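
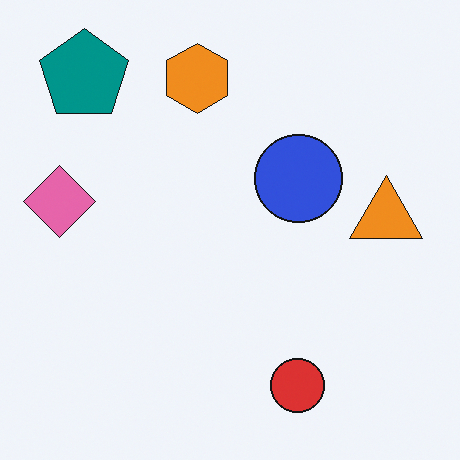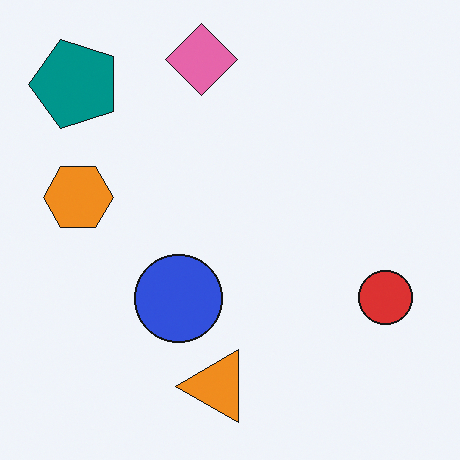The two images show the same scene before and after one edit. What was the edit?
It was transposed (reflected across the top-left ↔ bottom-right diagonal).

Shapes have swapped their row and column positions — what was in the top-right is now in the bottom-left — a diagonal reflection.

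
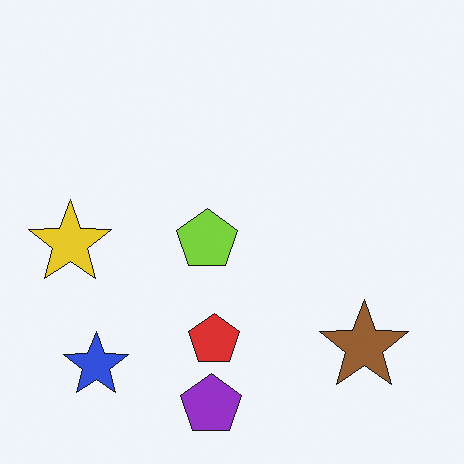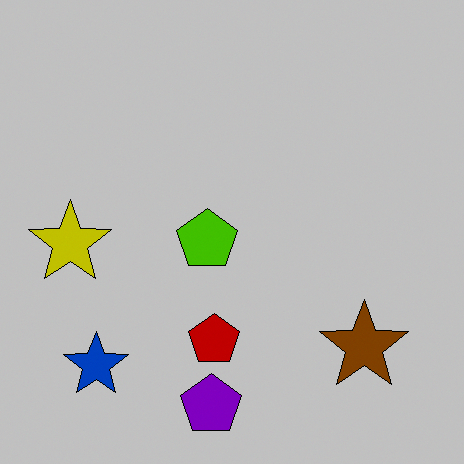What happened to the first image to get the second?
The transformation is: heavily posterized to just a handful of flat colors.

Each flat color has snapped to a coarser quantized level — most visibly, the near-white background has dropped to a flat grey.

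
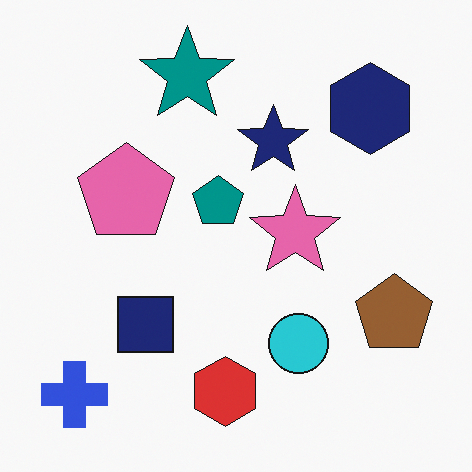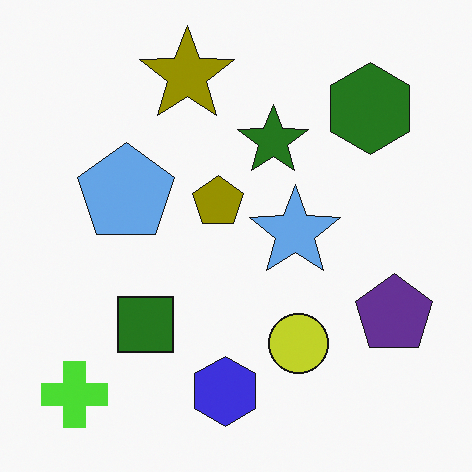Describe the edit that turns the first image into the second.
The second image is the first hue-shifted by a large amount.

Every shape's color has rotated by the same amount around the hue wheel — a uniform hue shift.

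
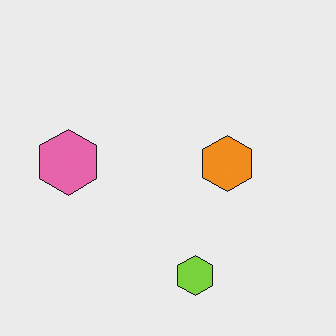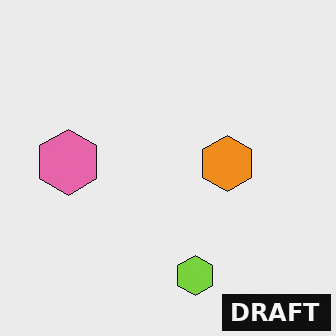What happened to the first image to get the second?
This is the original image watermarked with the text "DRAFT" in the lower-right corner.

A dark label reading "DRAFT" appears in the lower-right corner.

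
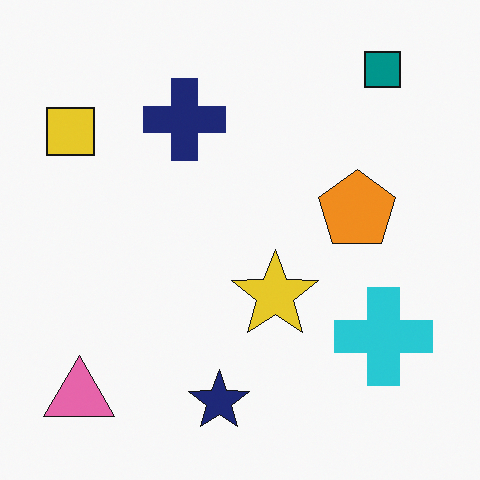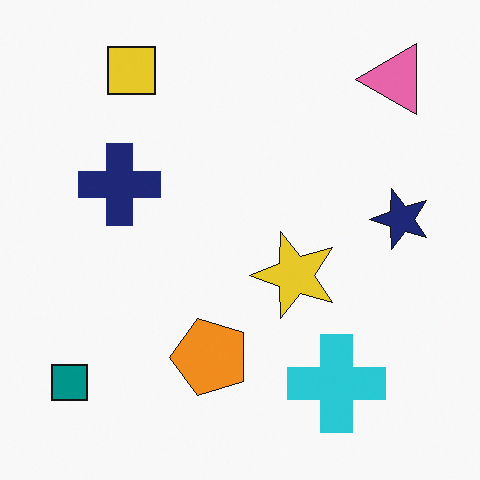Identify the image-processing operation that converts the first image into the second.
It was transposed (reflected across the top-left ↔ bottom-right diagonal).

Shapes have swapped their row and column positions — what was in the top-right is now in the bottom-left — a diagonal reflection.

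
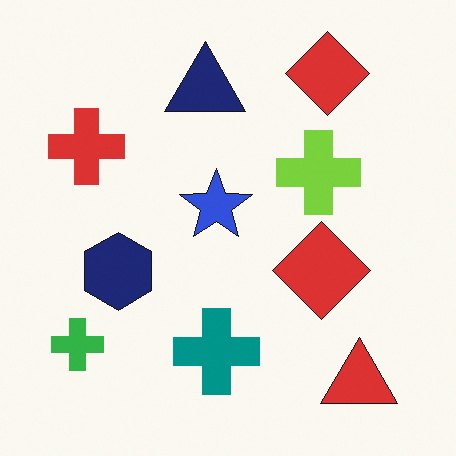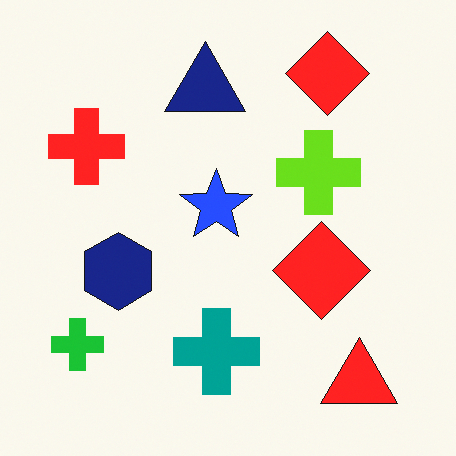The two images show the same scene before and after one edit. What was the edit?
It was slightly oversaturated.

All colors are more vivid — a global saturation change.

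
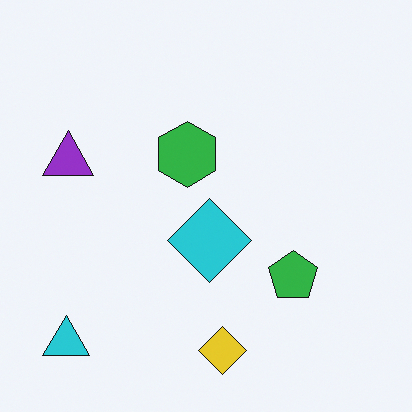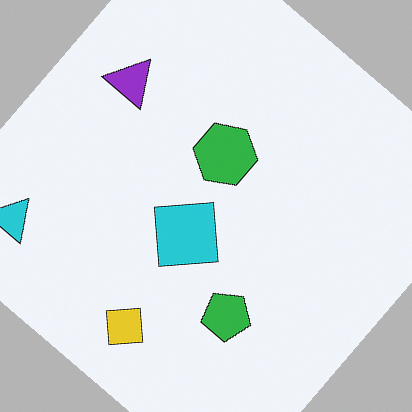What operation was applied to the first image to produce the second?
The image was rotated clockwise by a large amount — several tens of degrees.

Every shape is tilted by the same angle and the image corners show triangular fill wedges — a whole-image rotation by a non-right angle.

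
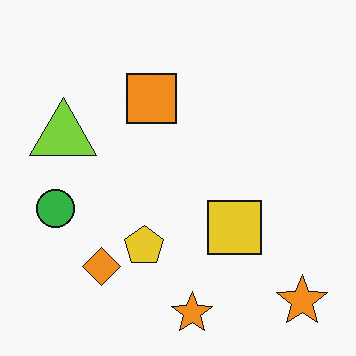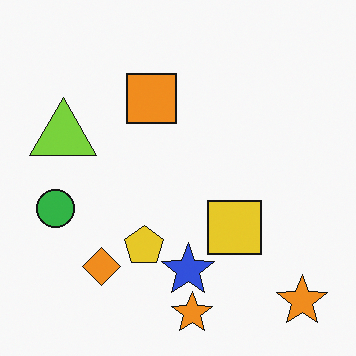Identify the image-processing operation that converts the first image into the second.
Overlaid with an additional blue star.

A blue star appears in the second image that is absent from the first.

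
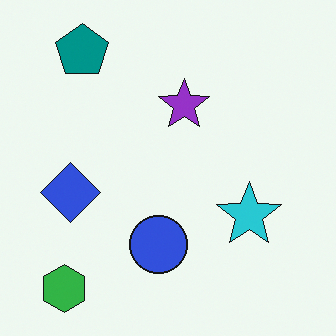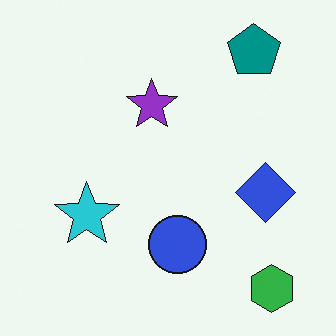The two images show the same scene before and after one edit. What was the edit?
It was flipped horizontally (left ↔ right).

The green hexagon is in the bottom-left of the first image and the bottom-right of the second — shapes on opposite sides of the vertical midline have swapped in a mirror flip.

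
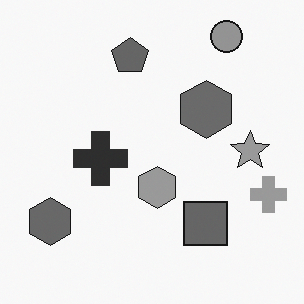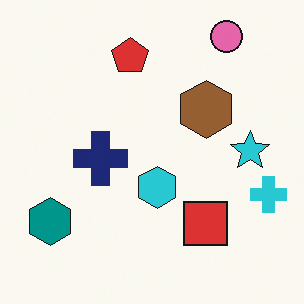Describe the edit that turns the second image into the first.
The transformation is: converted to grayscale.

All color is removed — every shape is now a shade of grey.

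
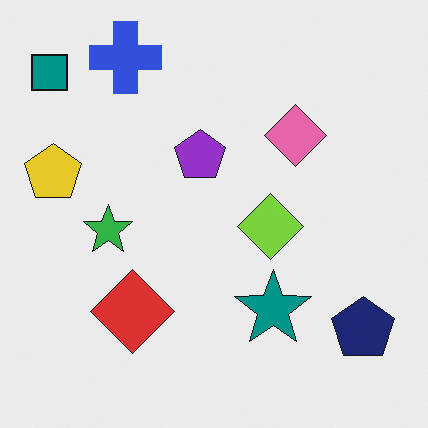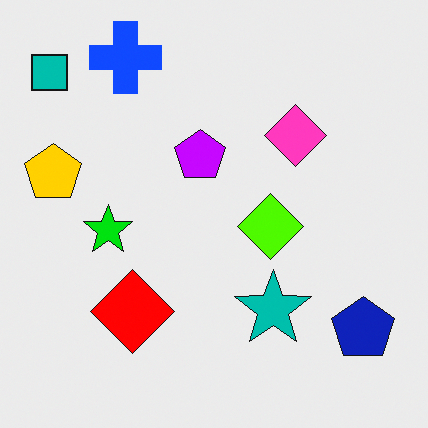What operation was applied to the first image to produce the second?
The second image is the first made much more vivid (saturation change).

All colors are more vivid — a global saturation change.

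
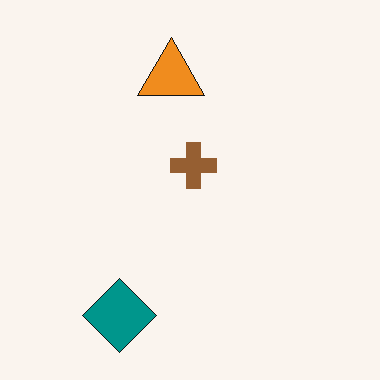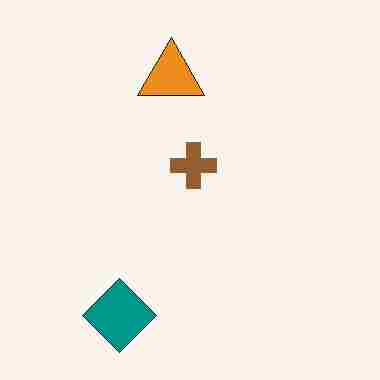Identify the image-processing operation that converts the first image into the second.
It was degraded with heavy JPEG compression.

Blocky 8×8 compression artifacts appear around shape edges and the flat background shows ringing — characteristic JPEG degradation.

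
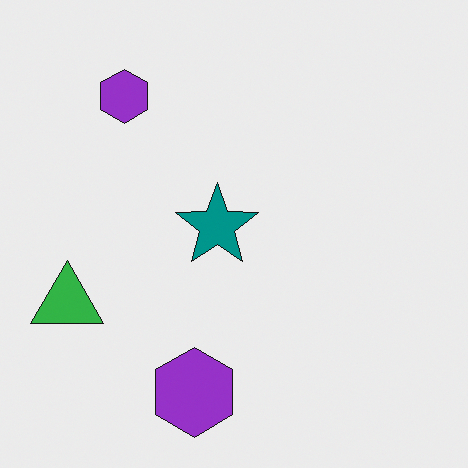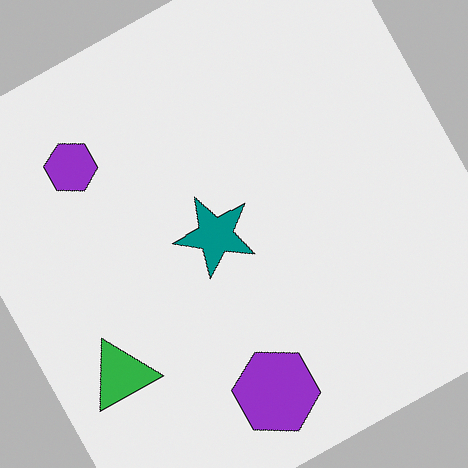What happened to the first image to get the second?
The image was rotated counter-clockwise by a clearly visible amount.

Every shape is tilted by the same angle and the image corners show triangular fill wedges — a whole-image rotation by a non-right angle.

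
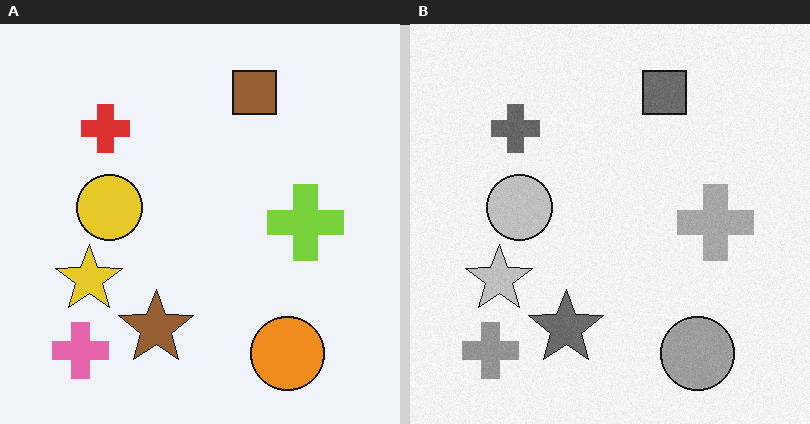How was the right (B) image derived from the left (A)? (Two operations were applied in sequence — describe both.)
Degraded with a light layer of grain, then converted to grayscale.

Random speckle covers the whole image, including the flat background. All color is removed — every shape is now a shade of grey.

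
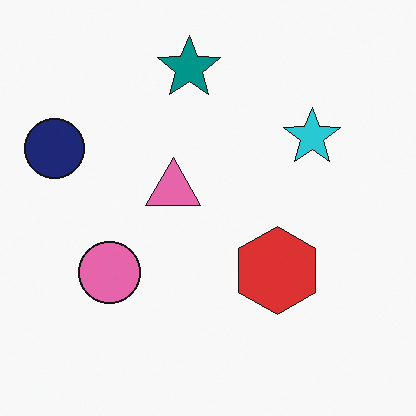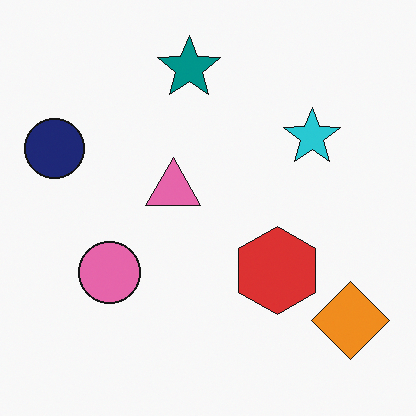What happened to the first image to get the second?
The transformation is: overlaid with an additional orange diamond.

An orange diamond appears in the second image that is absent from the first.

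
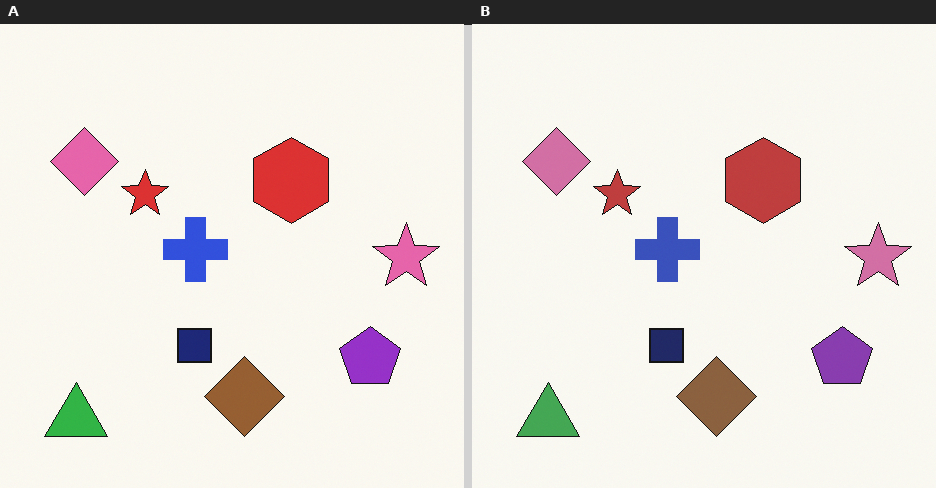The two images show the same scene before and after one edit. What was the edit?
The right (B) image is the left (A) slightly desaturated.

All colors are more muted and greyish — a global saturation change.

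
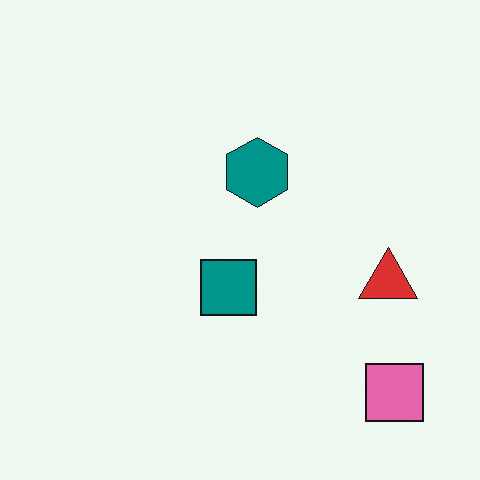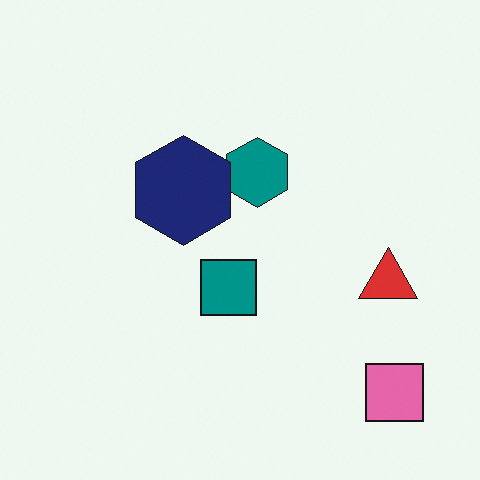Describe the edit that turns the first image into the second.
Overlaid with an additional navy hexagon.

A navy hexagon appears in the second image that is absent from the first.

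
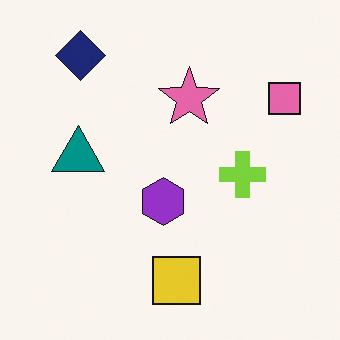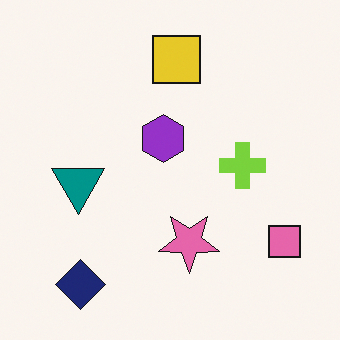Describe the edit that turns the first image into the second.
This is the original image flipped vertically (top ↔ bottom).

The navy diamond is in the top-left of the first image and the bottom-left of the second — shapes on opposite sides of the horizontal midline have swapped in a mirror flip.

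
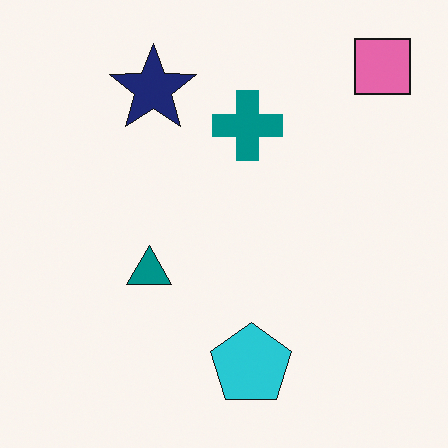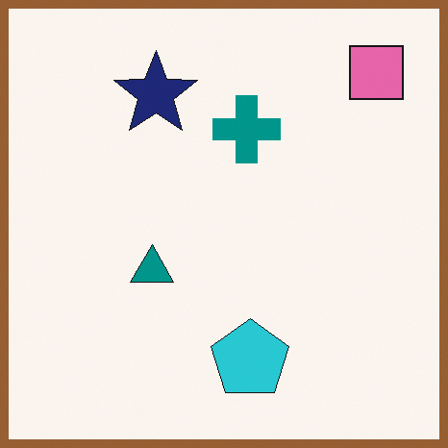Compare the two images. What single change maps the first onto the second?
The transformation is: framed with a brown border.

A solid brown frame runs around the edge of the second image, with the content slightly shrunk inside it.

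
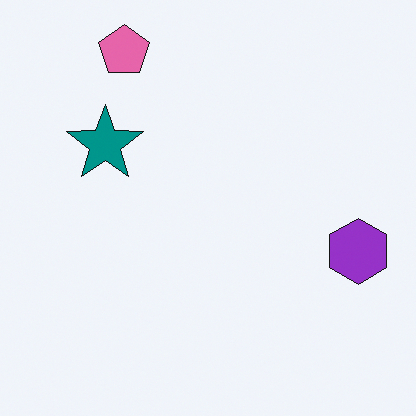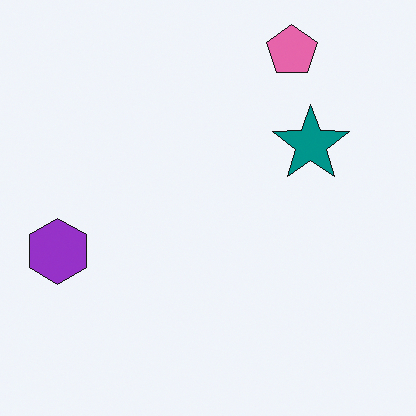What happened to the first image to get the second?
The image was flipped horizontally (left ↔ right).

The purple hexagon is in the right of the first image and the left of the second — shapes on opposite sides of the vertical midline have swapped in a mirror flip.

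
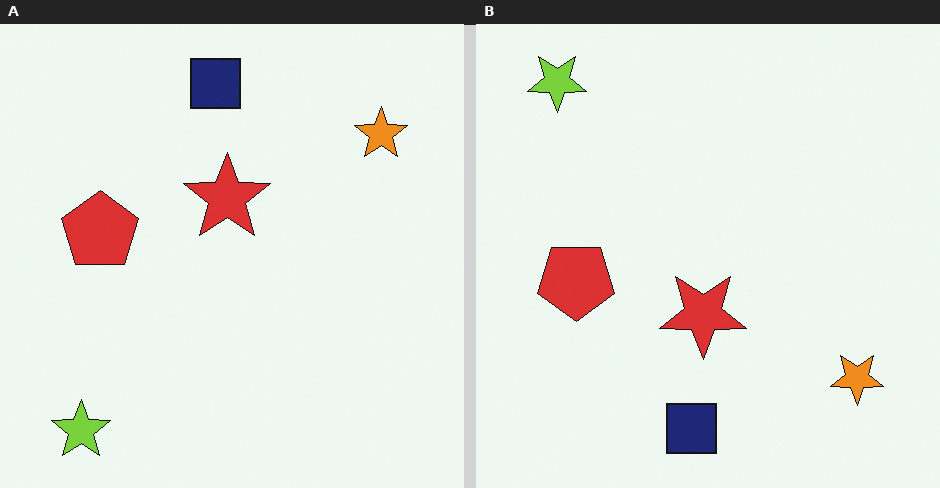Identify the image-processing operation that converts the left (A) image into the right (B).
The right (B) image is the left (A) flipped vertically (top ↔ bottom).

The lime star is in the bottom-left of the left (A) image and the top-left of the right (B) — shapes on opposite sides of the horizontal midline have swapped in a mirror flip.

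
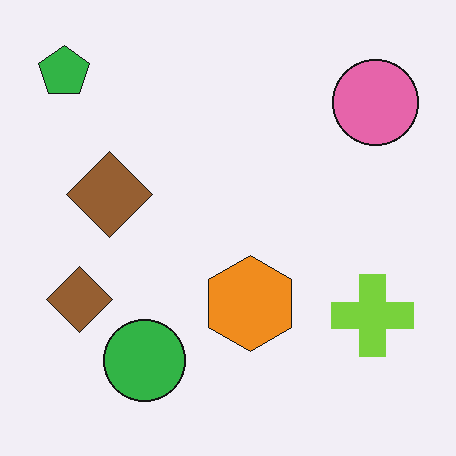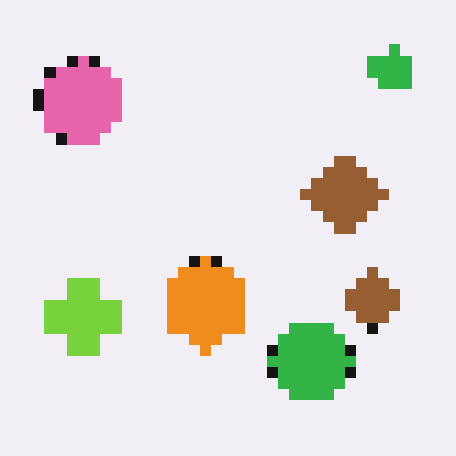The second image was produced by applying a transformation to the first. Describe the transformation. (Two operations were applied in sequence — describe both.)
The transformation is: flipped horizontally (left ↔ right), then heavily pixelated into large blocks.

The green pentagon is in the top-left of the first image and the top-right of the second — shapes on opposite sides of the vertical midline have swapped in a mirror flip. Shapes are reduced to large square blocks; fine edges and outlines are lost — a downscale-then-upscale (mosaic) effect.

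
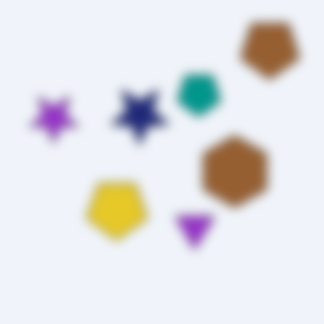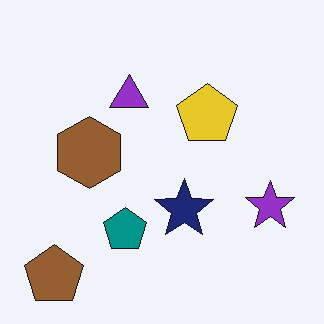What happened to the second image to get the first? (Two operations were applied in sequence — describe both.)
The image was heavily blurred, then rotated 180°.

Shape edges and outlines are uniformly softened across the whole image. The brown pentagon sits in the bottom-left of the second image and the top-right of the first — consistent with a whole-image 180° rotation.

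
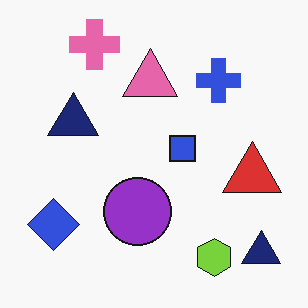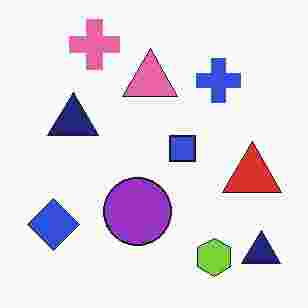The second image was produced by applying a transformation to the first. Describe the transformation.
The transformation is: heavily JPEG-compressed with obvious blocking artifacts.

Blocky 8×8 compression artifacts appear around shape edges and the flat background shows ringing — characteristic JPEG degradation.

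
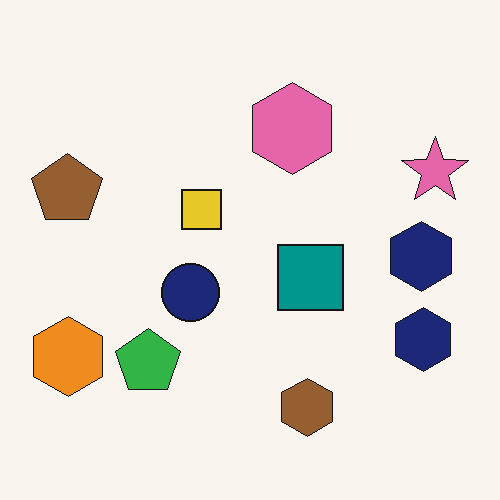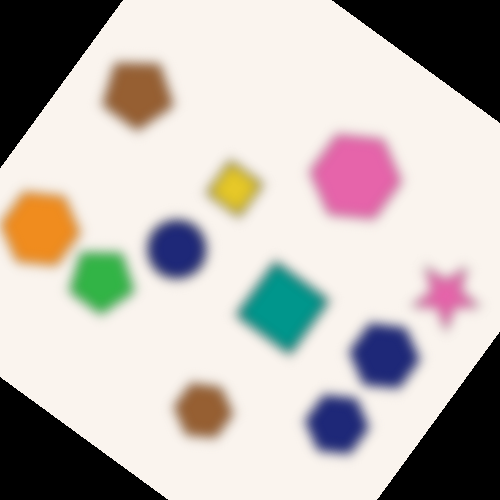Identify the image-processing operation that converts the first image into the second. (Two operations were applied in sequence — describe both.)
This is the original image strongly gaussian-blurred, then rotated clockwise by a large amount — several tens of degrees.

Shape edges and outlines are uniformly softened across the whole image. Every shape is tilted by the same angle and the image corners show triangular fill wedges — a whole-image rotation by a non-right angle.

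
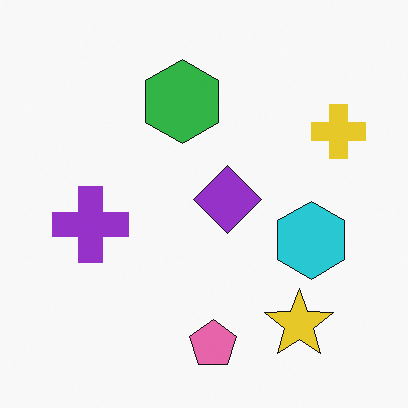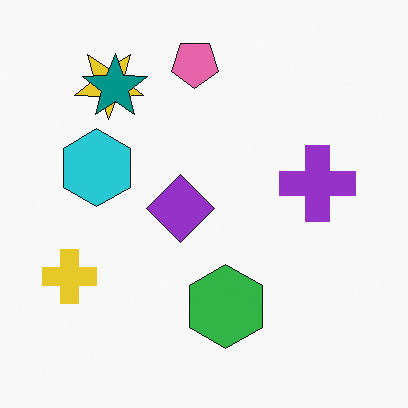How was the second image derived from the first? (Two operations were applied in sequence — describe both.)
It was rotated 180°, then overlaid with an additional teal star.

The yellow star sits in the bottom-right of the first image and the top-left of the second — consistent with a whole-image 180° rotation. A teal star appears in the second image that is absent from the first.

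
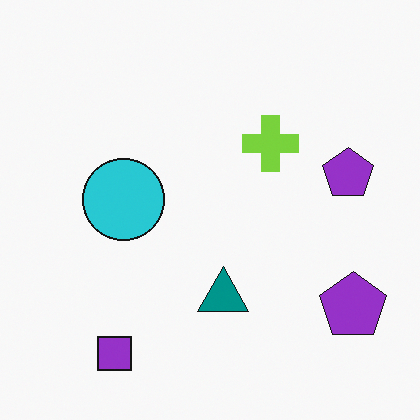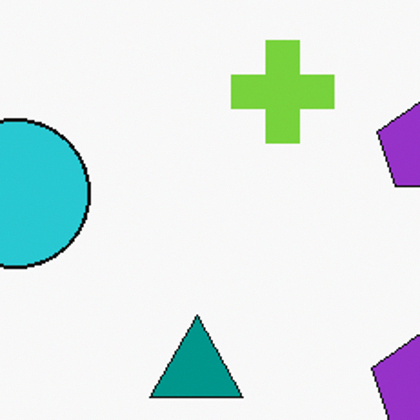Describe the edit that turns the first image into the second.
It was cropped tightly and scaled back up.

The visible shapes are larger and the field of view is narrower; shapes near the original edges may be partly or wholly outside the frame — a crop-and-rescale.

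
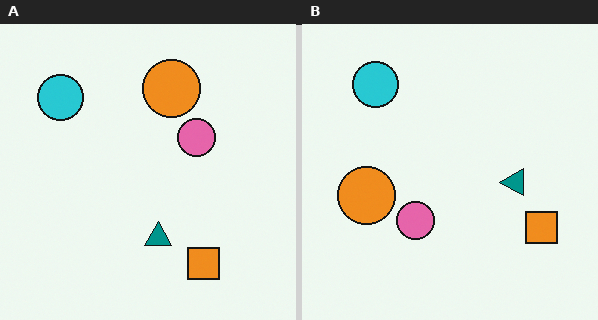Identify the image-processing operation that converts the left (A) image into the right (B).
The image was transposed (reflected across the top-left ↔ bottom-right diagonal).

Shapes have swapped their row and column positions — what was in the top-right is now in the bottom-left — a diagonal reflection.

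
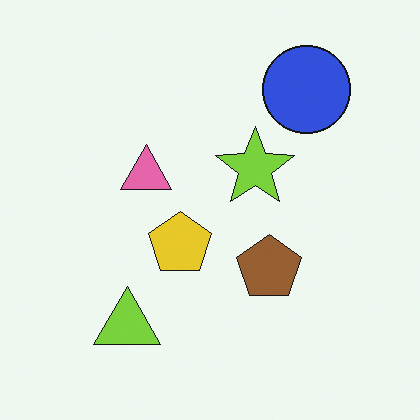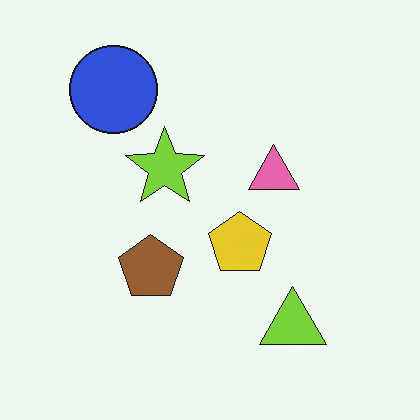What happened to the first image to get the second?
This is the original image flipped horizontally (left ↔ right).

The blue circle is in the top-right of the first image and the top-left of the second — shapes on opposite sides of the vertical midline have swapped in a mirror flip.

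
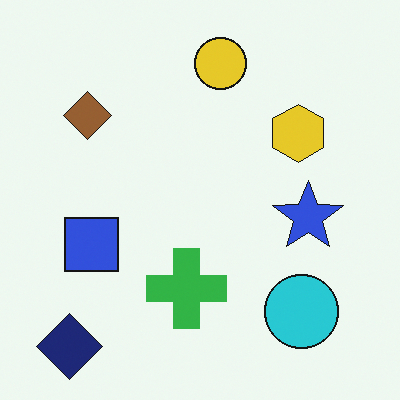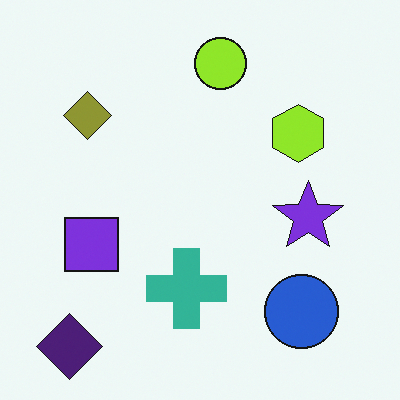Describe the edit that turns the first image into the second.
The image was hue-shifted by a small amount.

Every shape's color has rotated by the same amount around the hue wheel — a uniform hue shift.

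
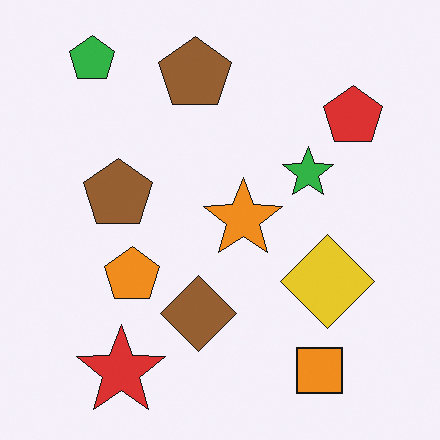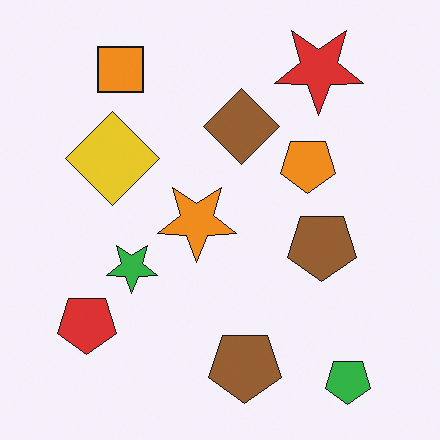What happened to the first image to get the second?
The image was rotated 180°.

The green pentagon sits in the top-left of the first image and the bottom-right of the second — consistent with a whole-image 180° rotation.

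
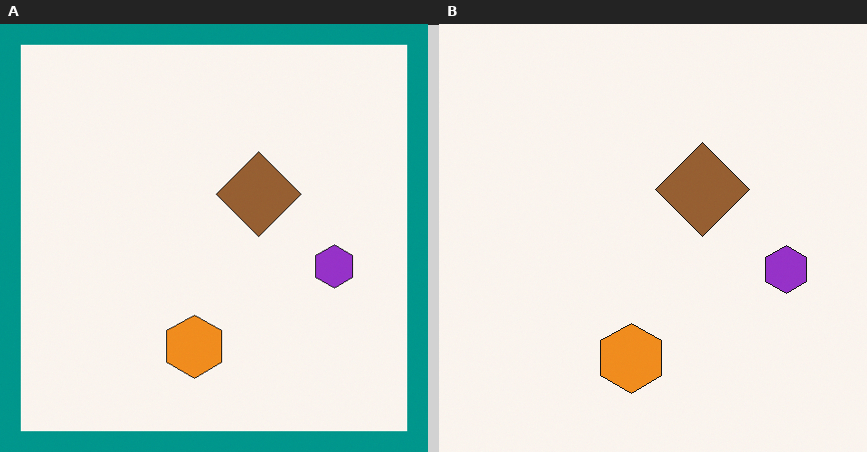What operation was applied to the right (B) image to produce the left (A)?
The image was framed with a teal border.

A solid teal frame runs around the edge of the left (A) image, with the content slightly shrunk inside it.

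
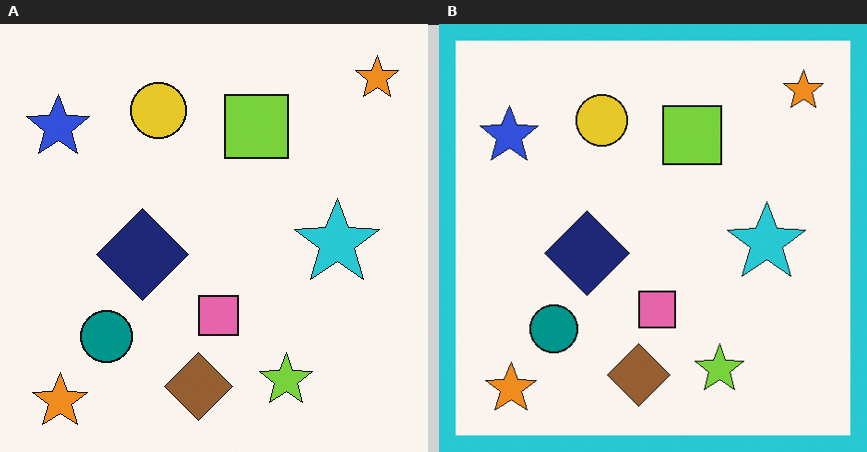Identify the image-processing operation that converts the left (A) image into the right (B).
Framed with a cyan border.

A solid cyan frame runs around the edge of the right (B) image, with the content slightly shrunk inside it.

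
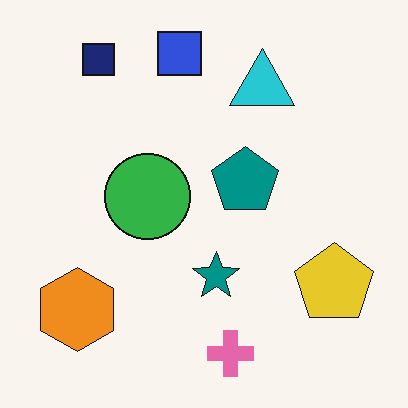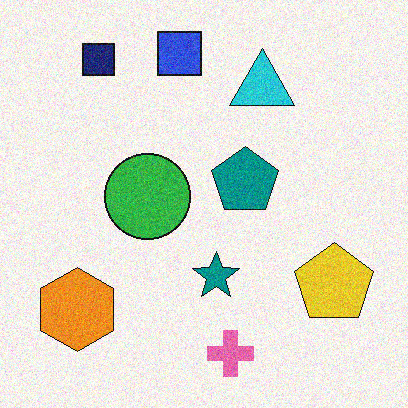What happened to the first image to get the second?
This is the original image degraded with moderate additive noise.

Random speckle covers the whole image, including the flat background.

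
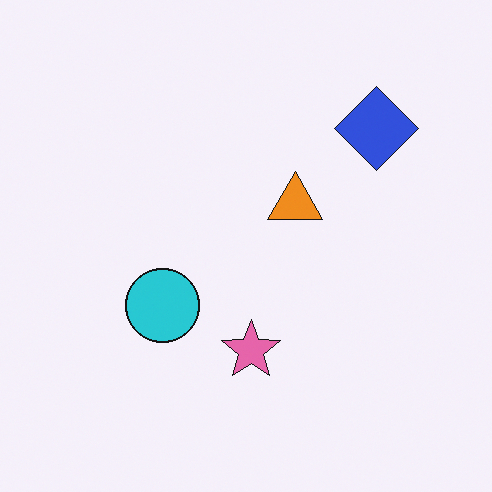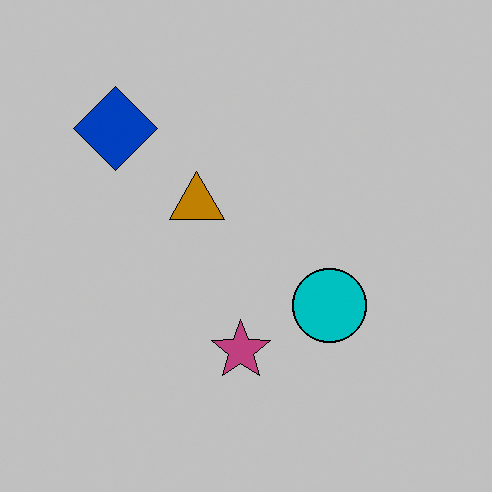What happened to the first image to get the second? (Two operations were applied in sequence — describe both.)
The image was flipped horizontally (left ↔ right), then heavily posterized to just a handful of flat colors.

The blue diamond is in the top-right of the first image and the top-left of the second — shapes on opposite sides of the vertical midline have swapped in a mirror flip. Each flat color has snapped to a coarser quantized level — most visibly, the near-white background has dropped to a flat grey.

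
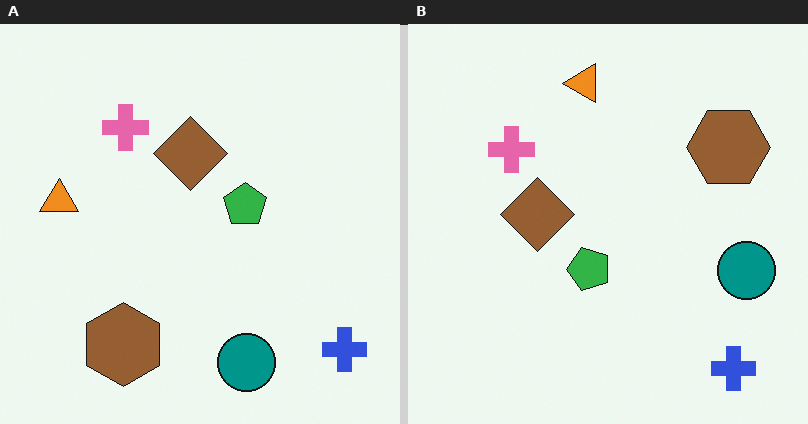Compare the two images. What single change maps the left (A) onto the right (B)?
Transposed (reflected across the top-left ↔ bottom-right diagonal).

Shapes have swapped their row and column positions — what was in the top-right is now in the bottom-left — a diagonal reflection.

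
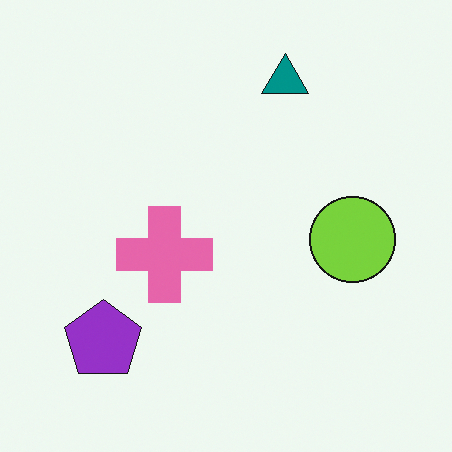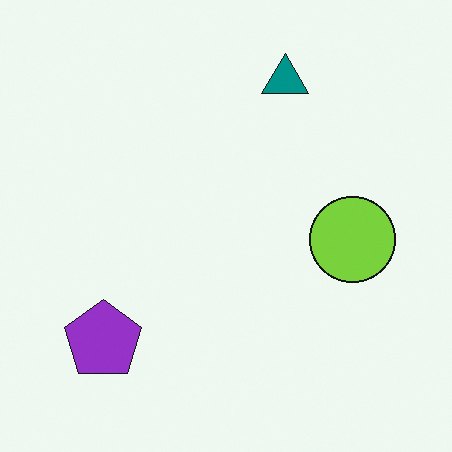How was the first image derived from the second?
The first image is the second overlaid with an additional pink cross.

A pink cross appears in the first image that is absent from the second.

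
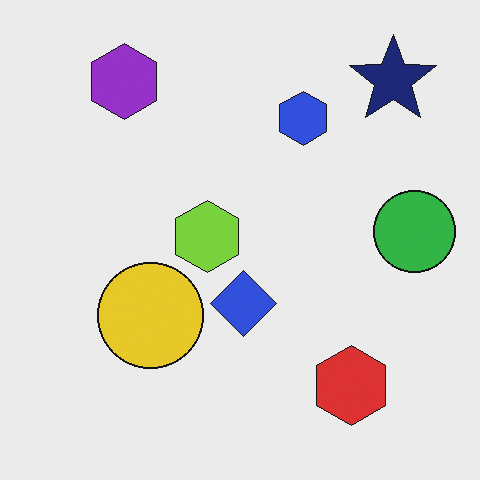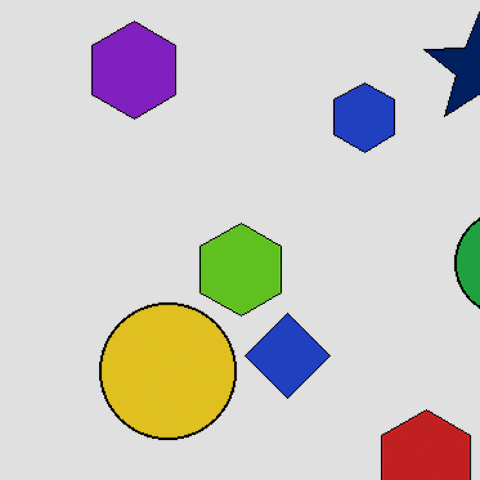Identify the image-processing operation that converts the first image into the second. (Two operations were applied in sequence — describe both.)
The transformation is: cropped to a modestly smaller region and rescaled, then posterized to a reduced palette.

The visible shapes are larger and the field of view is narrower; shapes near the original edges may be partly or wholly outside the frame — a crop-and-rescale. Each flat color has snapped to a coarser quantized level — most visibly, the near-white background has dropped to a flat grey.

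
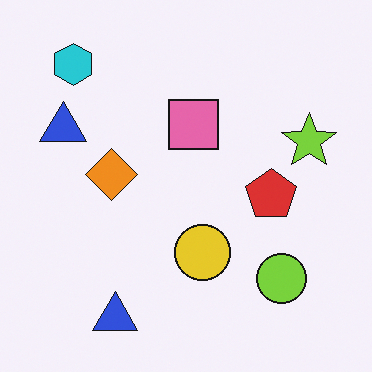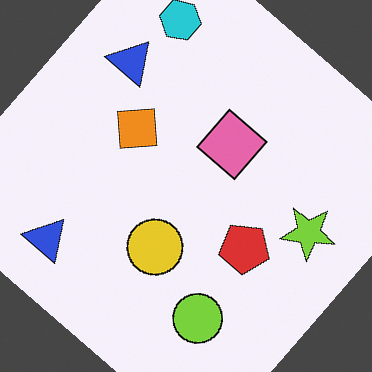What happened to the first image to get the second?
The image was rotated clockwise by a large amount — several tens of degrees.

Every shape is tilted by the same angle and the image corners show triangular fill wedges — a whole-image rotation by a non-right angle.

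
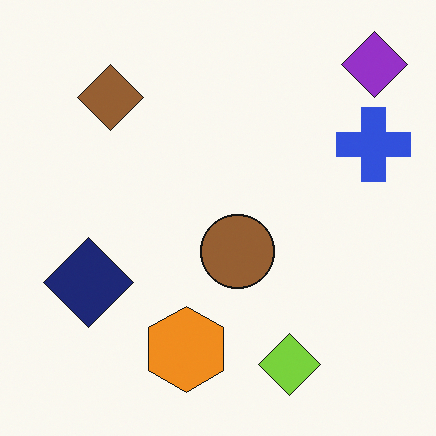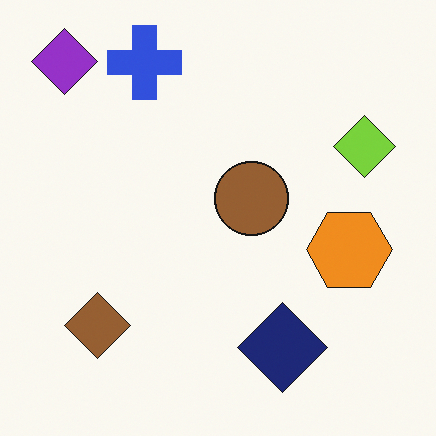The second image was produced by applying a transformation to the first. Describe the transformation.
The transformation is: rotated 90° counter-clockwise.

The purple diamond sits in the top-right of the first image and the top-left of the second — consistent with a whole-image 90° counter-clockwise rotation.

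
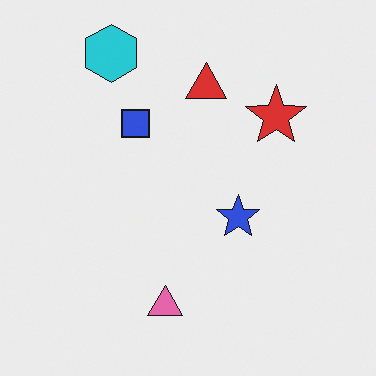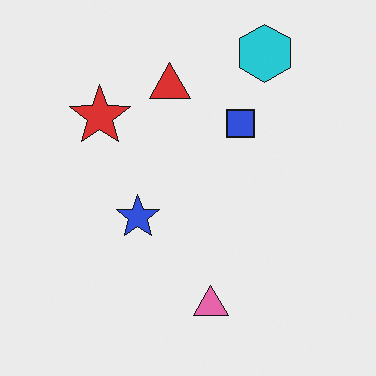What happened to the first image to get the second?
This is the original image flipped horizontally (left ↔ right).

The red star is in the top-right of the first image and the top-left of the second — shapes on opposite sides of the vertical midline have swapped in a mirror flip.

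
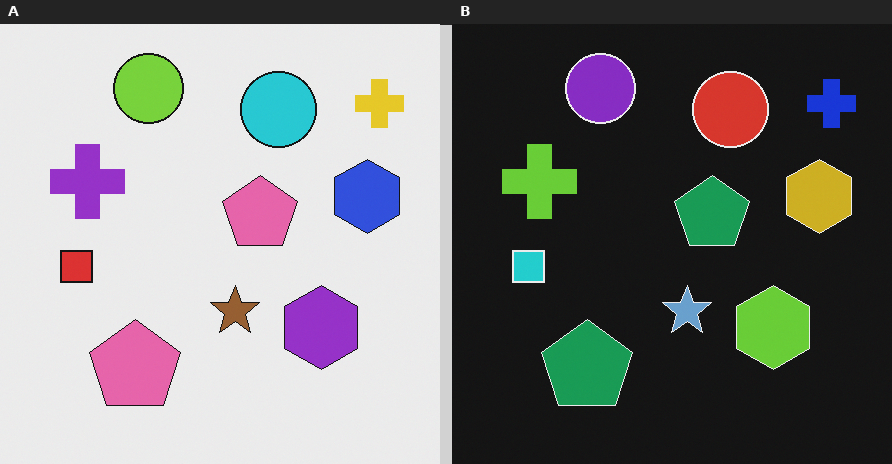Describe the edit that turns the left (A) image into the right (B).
Color-inverted (negative).

The light background has become dark and every shape's color is its complement — a photographic negative.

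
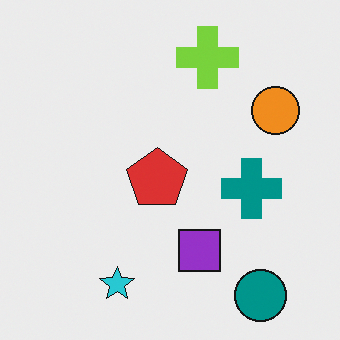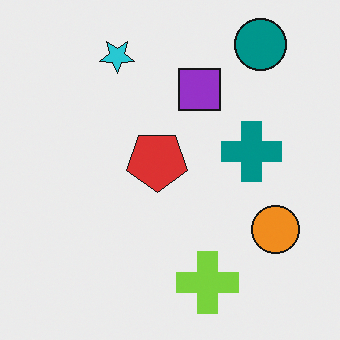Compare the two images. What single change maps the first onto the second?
It was flipped vertically (top ↔ bottom).

The teal circle is in the bottom-right of the first image and the top-right of the second — shapes on opposite sides of the horizontal midline have swapped in a mirror flip.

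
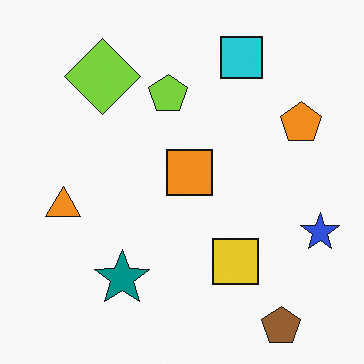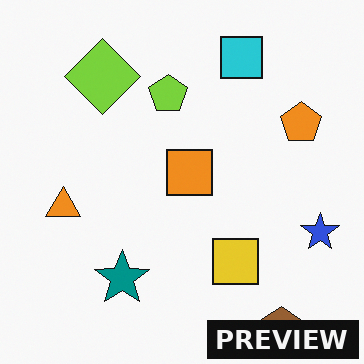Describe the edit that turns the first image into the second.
The image was watermarked with the text "PREVIEW" in the lower-right corner.

A dark label reading "PREVIEW" appears in the lower-right corner.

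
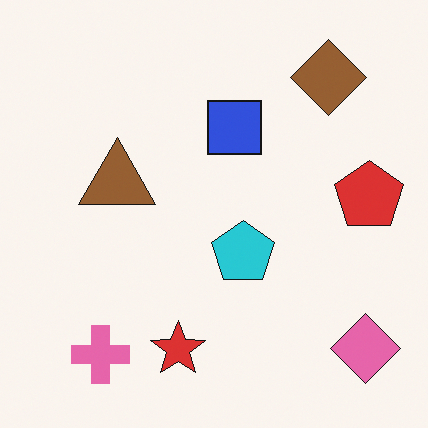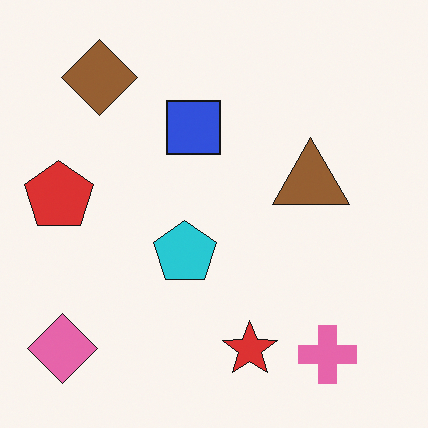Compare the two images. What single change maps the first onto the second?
This is the original image flipped horizontally (left ↔ right).

The red pentagon is in the right of the first image and the left of the second — shapes on opposite sides of the vertical midline have swapped in a mirror flip.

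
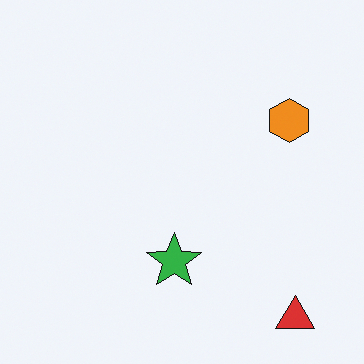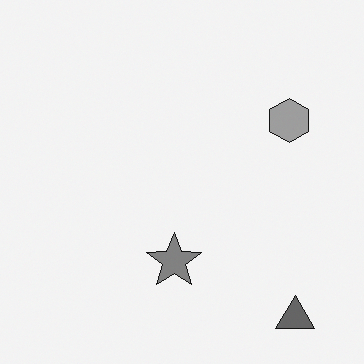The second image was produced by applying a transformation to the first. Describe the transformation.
It was converted to grayscale.

All color is removed — every shape is now a shade of grey.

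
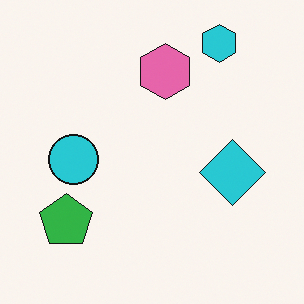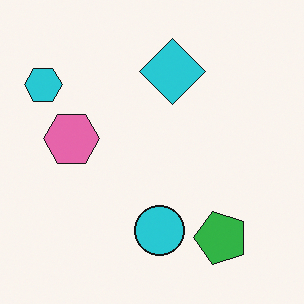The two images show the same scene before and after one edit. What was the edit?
It was rotated 90° counter-clockwise.

The cyan hexagon sits in the top-right of the first image and the top-left of the second — consistent with a whole-image 90° counter-clockwise rotation.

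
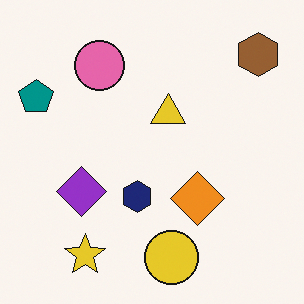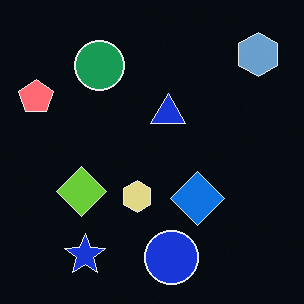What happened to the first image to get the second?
This is the original image color-inverted (negative).

The light background has become dark and every shape's color is its complement — a photographic negative.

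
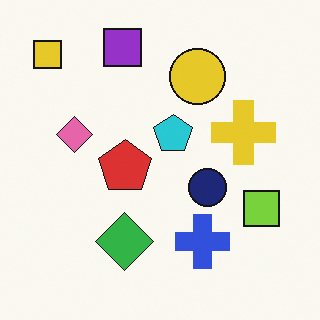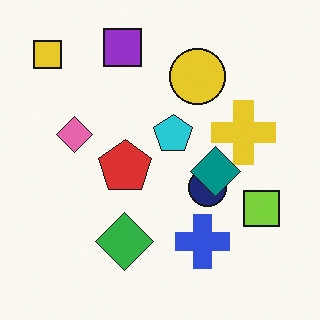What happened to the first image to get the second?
This is the original image overlaid with an additional teal diamond.

A teal diamond appears in the second image that is absent from the first.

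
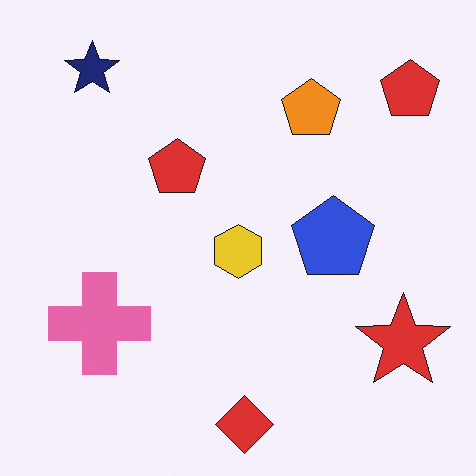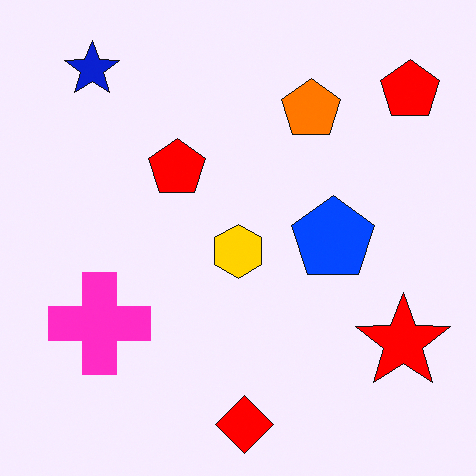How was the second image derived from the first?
The second image is the first heavily oversaturated.

All colors are more vivid — a global saturation change.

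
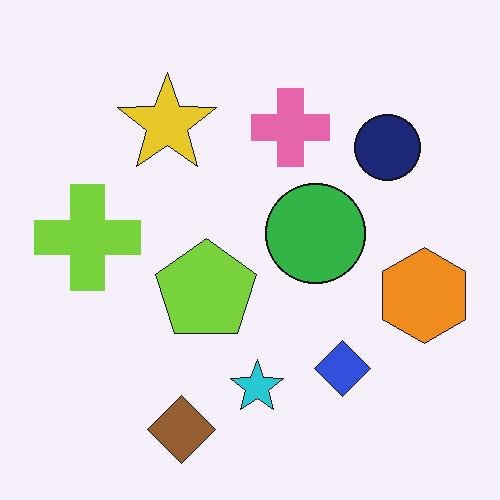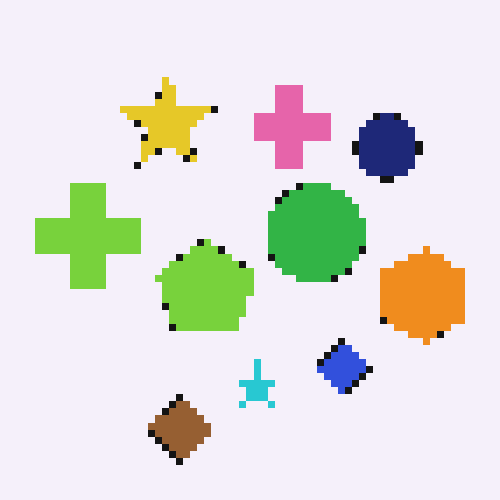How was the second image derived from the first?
It was moderately pixelated.

Shapes are reduced to large square blocks; fine edges and outlines are lost — a downscale-then-upscale (mosaic) effect.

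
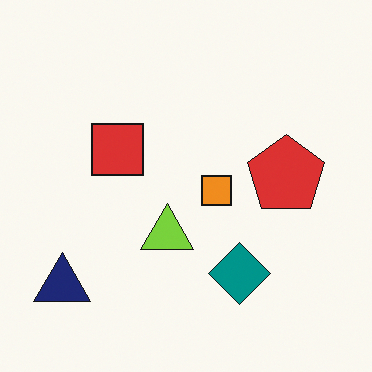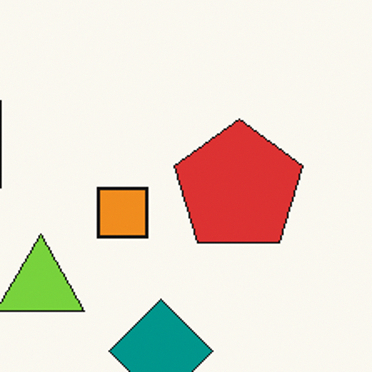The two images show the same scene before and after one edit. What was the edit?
The image was cropped to a noticeably smaller region and rescaled.

The visible shapes are larger and the field of view is narrower; shapes near the original edges may be partly or wholly outside the frame — a crop-and-rescale.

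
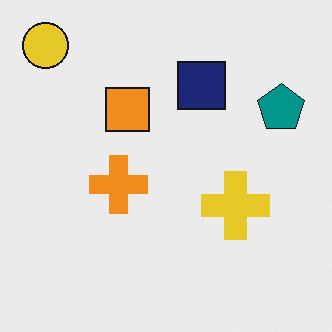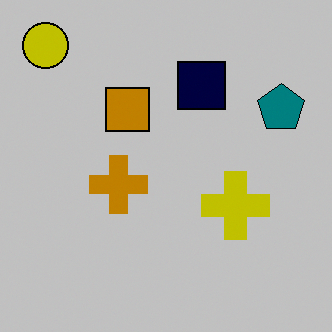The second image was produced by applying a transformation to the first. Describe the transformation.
The transformation is: heavily posterized to just a handful of flat colors.

Each flat color has snapped to a coarser quantized level — most visibly, the near-white background has dropped to a flat grey.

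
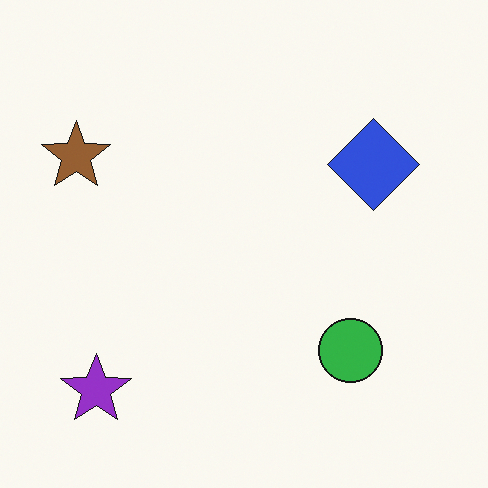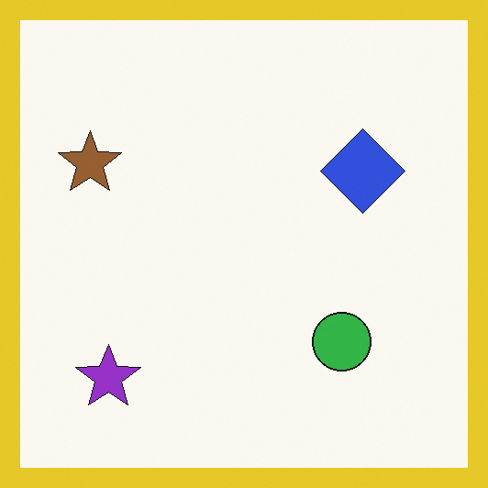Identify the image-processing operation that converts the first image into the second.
Framed with a yellow border.

A solid yellow frame runs around the edge of the second image, with the content slightly shrunk inside it.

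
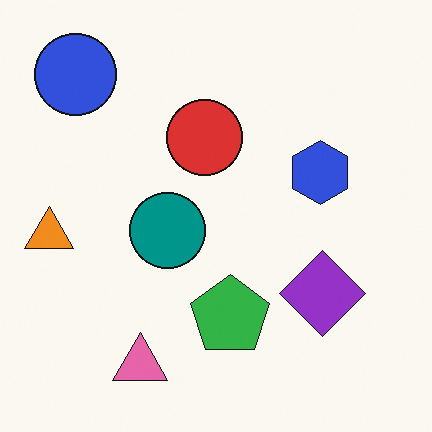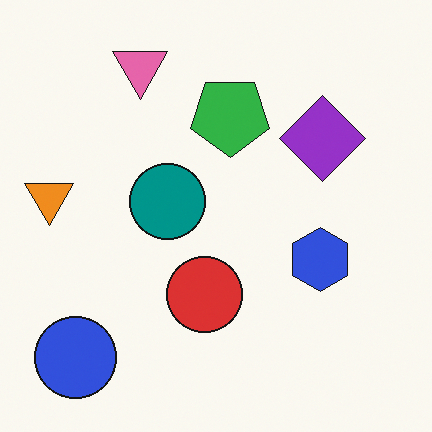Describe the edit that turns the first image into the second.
The transformation is: flipped vertically (top ↔ bottom).

The pink triangle is in the bottom-left of the first image and the top-left of the second — shapes on opposite sides of the horizontal midline have swapped in a mirror flip.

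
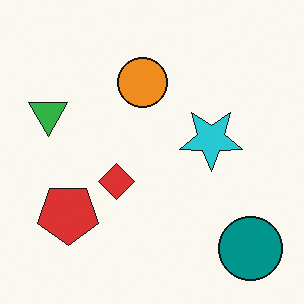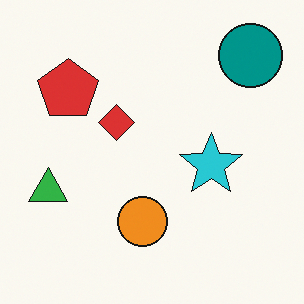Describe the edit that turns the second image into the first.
The transformation is: flipped vertically (top ↔ bottom).

The teal circle is in the top-right of the second image and the bottom-right of the first — shapes on opposite sides of the horizontal midline have swapped in a mirror flip.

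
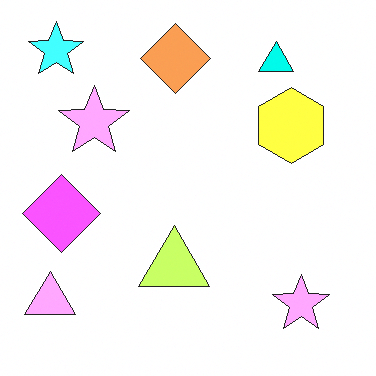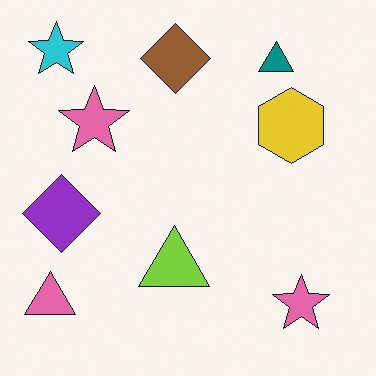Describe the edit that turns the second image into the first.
The image was noticeably brightened.

Every pixel — background and shapes alike — is uniformly brightened.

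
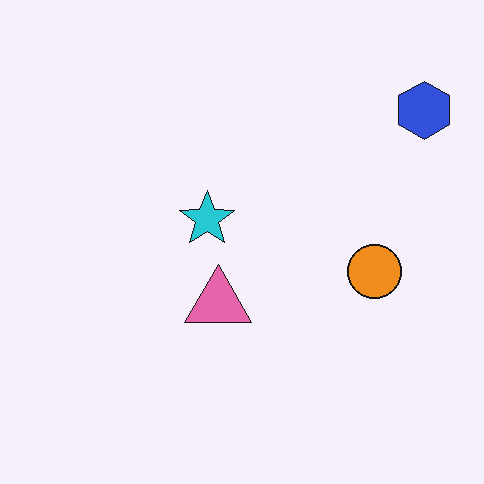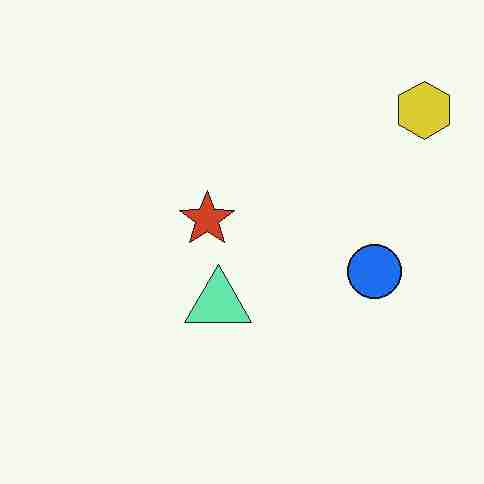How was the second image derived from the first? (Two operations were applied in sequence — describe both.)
The second image is the first hue-shifted by a large amount, then degraded with heavy JPEG compression.

Every shape's color has rotated by the same amount around the hue wheel — a uniform hue shift. Blocky 8×8 compression artifacts appear around shape edges and the flat background shows ringing — characteristic JPEG degradation.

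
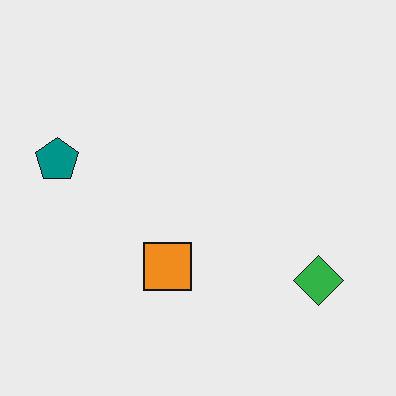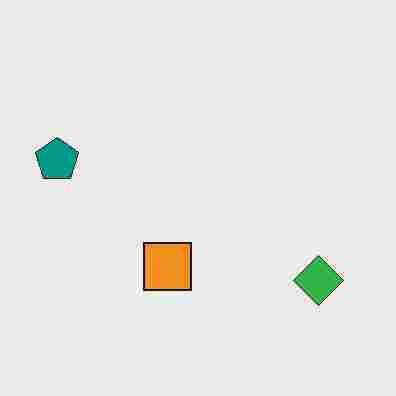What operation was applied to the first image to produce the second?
It was heavily JPEG-compressed with obvious blocking artifacts.

Blocky 8×8 compression artifacts appear around shape edges and the flat background shows ringing — characteristic JPEG degradation.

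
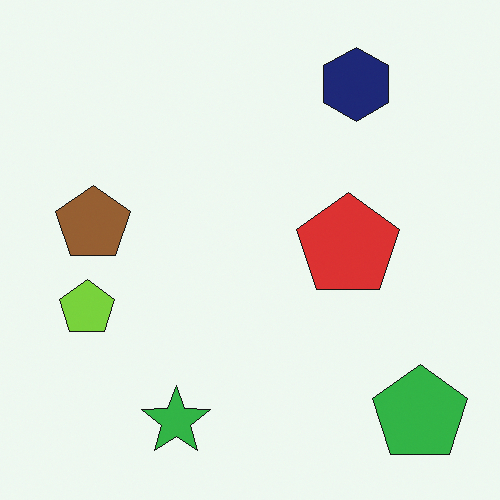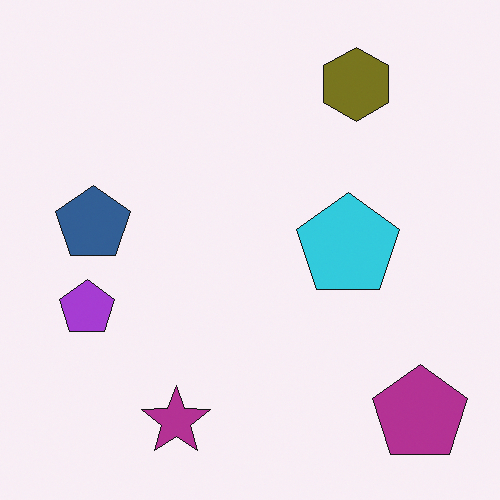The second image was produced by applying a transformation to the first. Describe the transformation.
The second image is the first hue-shifted through roughly half the color wheel.

Every shape's color has rotated by the same amount around the hue wheel — a uniform hue shift.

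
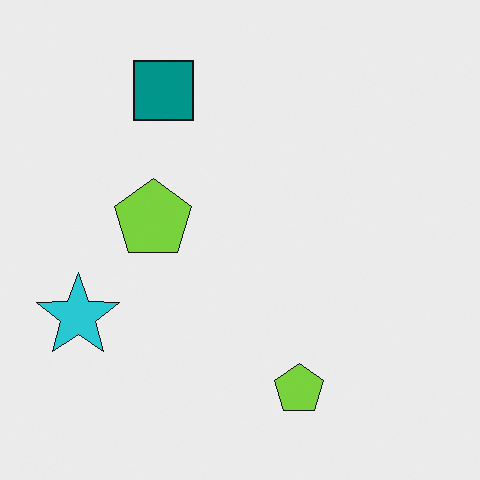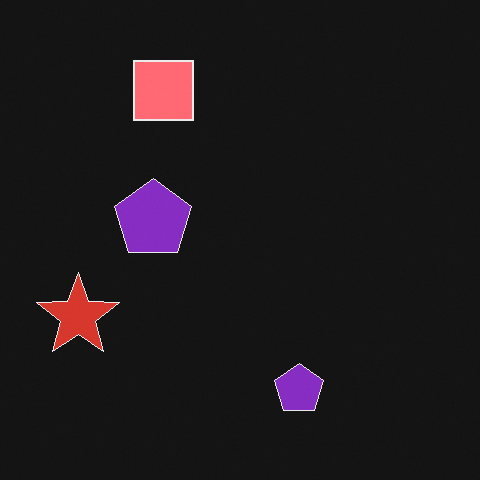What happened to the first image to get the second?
The image was color-inverted (negative).

The light background has become dark and every shape's color is its complement — a photographic negative.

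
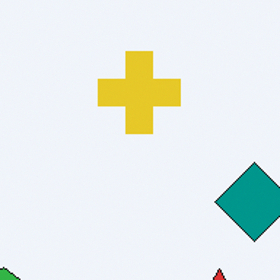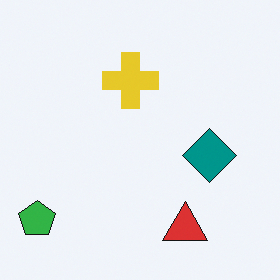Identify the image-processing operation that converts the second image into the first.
This is the original image cropped to a modestly smaller region and rescaled.

The visible shapes are larger and the field of view is narrower; shapes near the original edges may be partly or wholly outside the frame — a crop-and-rescale.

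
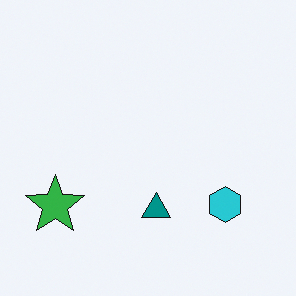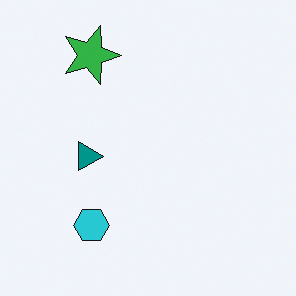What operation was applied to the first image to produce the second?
It was rotated 90° clockwise.

The green star sits in the bottom-left of the first image and the top-left of the second — consistent with a whole-image 90° clockwise rotation.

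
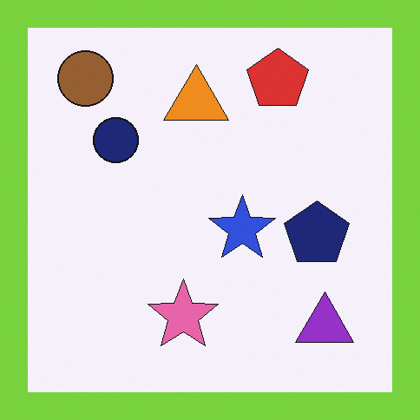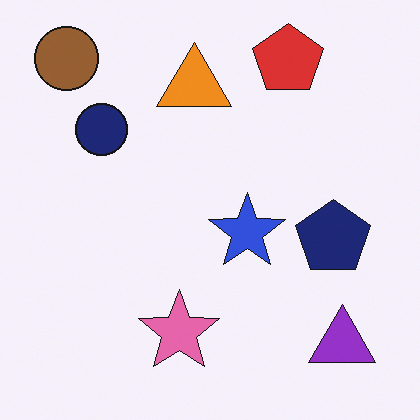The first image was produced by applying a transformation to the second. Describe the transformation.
The transformation is: framed with a lime border.

A solid lime frame runs around the edge of the first image, with the content slightly shrunk inside it.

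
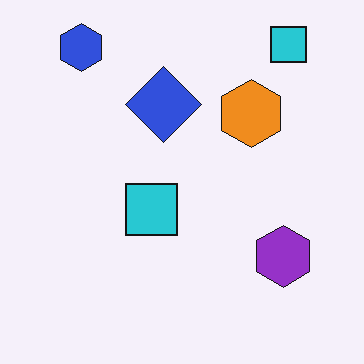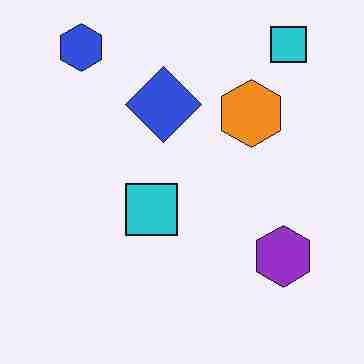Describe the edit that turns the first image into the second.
The image was heavily JPEG-compressed with obvious blocking artifacts.

Blocky 8×8 compression artifacts appear around shape edges and the flat background shows ringing — characteristic JPEG degradation.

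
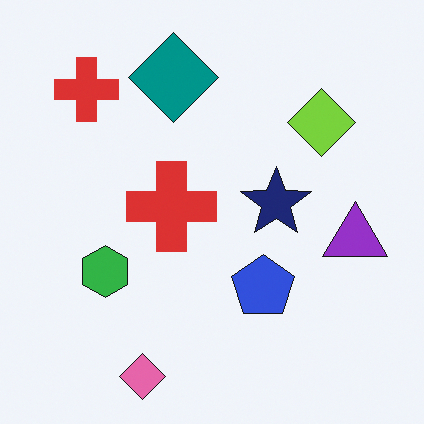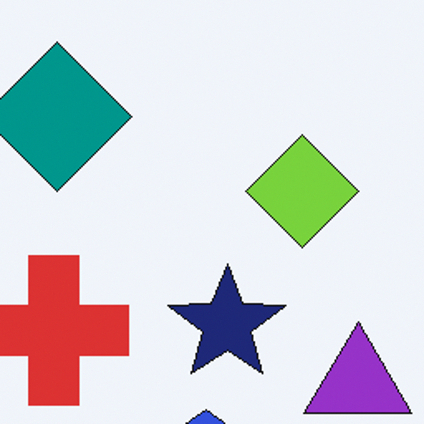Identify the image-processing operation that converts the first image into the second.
The image was cropped to a noticeably smaller region and rescaled.

The visible shapes are larger and the field of view is narrower; shapes near the original edges may be partly or wholly outside the frame — a crop-and-rescale.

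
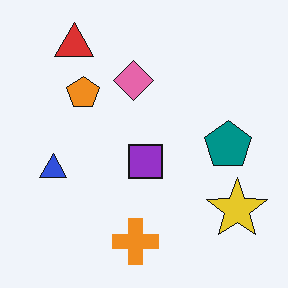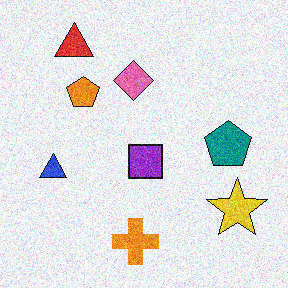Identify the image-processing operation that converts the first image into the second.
The image was degraded with moderate additive noise.

Random speckle covers the whole image, including the flat background.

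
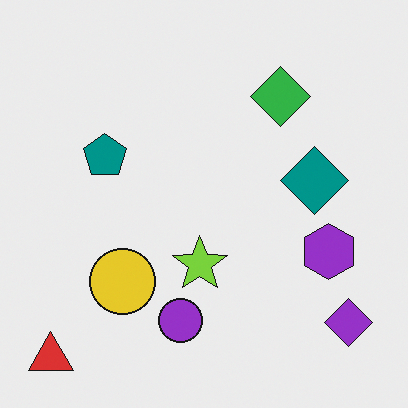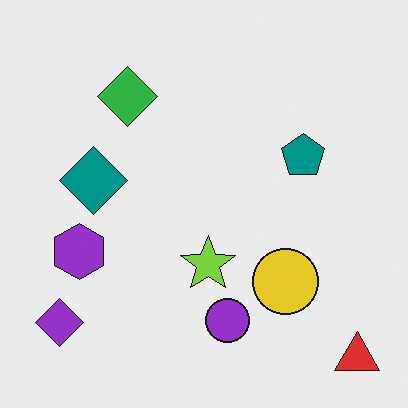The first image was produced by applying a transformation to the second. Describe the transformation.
The image was flipped horizontally (left ↔ right).

The red triangle is in the bottom-right of the second image and the bottom-left of the first — shapes on opposite sides of the vertical midline have swapped in a mirror flip.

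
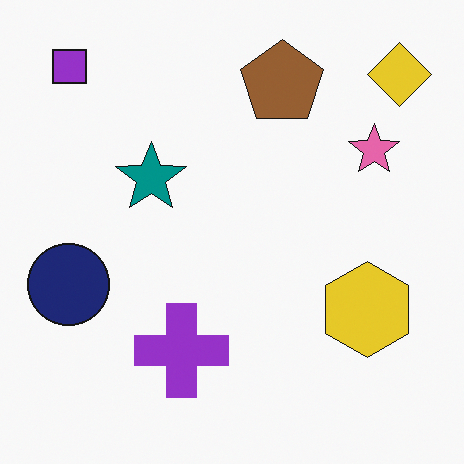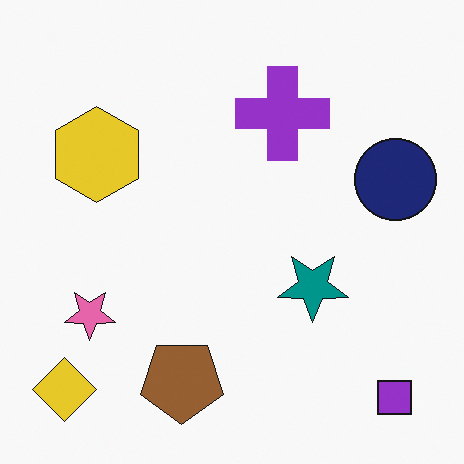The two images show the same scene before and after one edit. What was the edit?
This is the original image rotated 180°.

The purple square sits in the top-left of the first image and the bottom-right of the second — consistent with a whole-image 180° rotation.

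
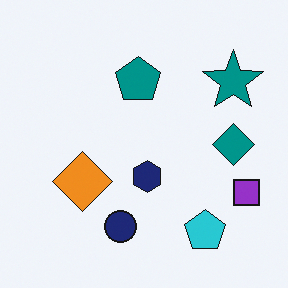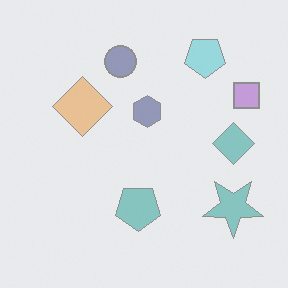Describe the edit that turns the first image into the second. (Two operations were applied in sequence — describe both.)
The image was given much lower contrast, then flipped vertically (top ↔ bottom).

Tones are pushed toward mid-grey across the whole image — a global contrast change. The cyan pentagon is in the bottom-right of the first image and the top-right of the second — shapes on opposite sides of the horizontal midline have swapped in a mirror flip.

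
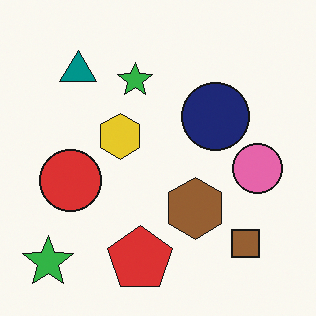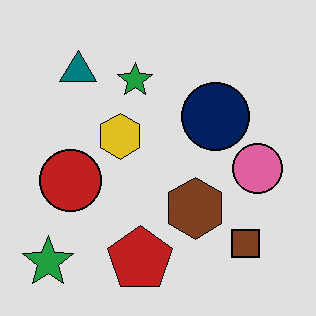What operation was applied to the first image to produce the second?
Posterized to a reduced palette.

Each flat color has snapped to a coarser quantized level — most visibly, the near-white background has dropped to a flat grey.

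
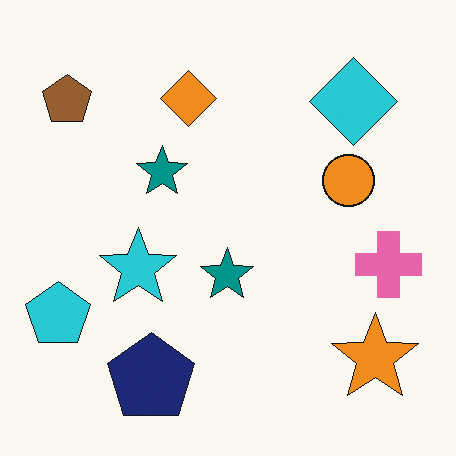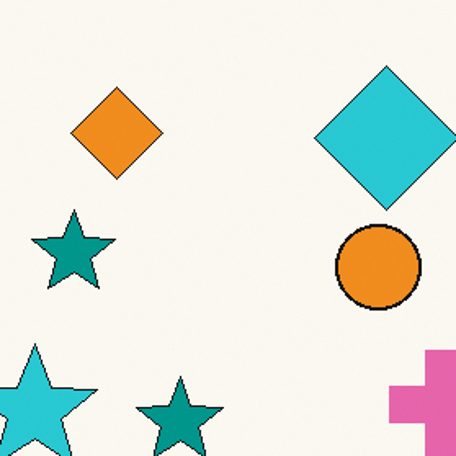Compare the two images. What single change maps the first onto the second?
This is the original image cropped tightly and scaled back up.

The visible shapes are larger and the field of view is narrower; shapes near the original edges may be partly or wholly outside the frame — a crop-and-rescale.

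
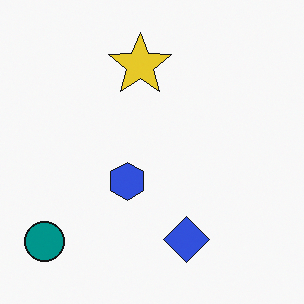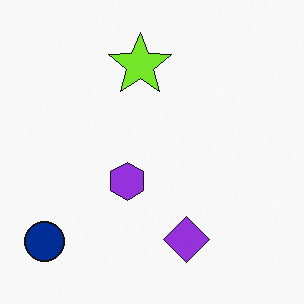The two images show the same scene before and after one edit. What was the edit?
It was hue-shifted by a small amount.

Every shape's color has rotated by the same amount around the hue wheel — a uniform hue shift.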